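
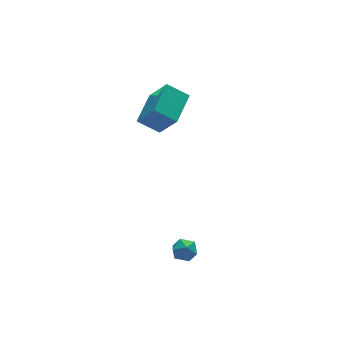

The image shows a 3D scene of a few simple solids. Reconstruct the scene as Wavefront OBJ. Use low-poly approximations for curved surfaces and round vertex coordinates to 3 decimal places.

v -0.993 -1.366 -3.462
v -0.422 -1.754 -3.152
v -1.718 -1.686 -2.528
v -1.147 -2.074 -2.218
v -1.121 -1.318 -2.245
v -0.673 -1.12 -2.822
v -1.467 -2.32 -2.858
v -1.019 -2.122 -3.435
v -0.715 -2.343 -2.778
v -0.501 -1.724 -2.399
v -1.639 -1.716 -3.281
v -1.425 -1.097 -2.902
v -0.02 3.134 2.19
v 0.43 2.052 3.859
v -0.954 3.865 2.916
v -0.504 2.782 4.585
v 1.344 4.418 2.655
v 1.794 3.335 4.324
v 0.41 5.148 3.381
v 0.86 4.066 5.05
f 1 12 6
f 1 6 2
f 1 2 8
f 1 8 11
f 1 11 12
f 2 6 10
f 6 12 5
f 12 11 3
f 11 8 7
f 8 2 9
f 4 10 5
f 4 5 3
f 4 3 7
f 4 7 9
f 4 9 10
f 5 10 6
f 3 5 12
f 7 3 11
f 9 7 8
f 10 9 2
f 14 16 13
f 17 14 13
f 13 16 15
f 15 17 13
f 14 20 16
f 18 14 17
f 18 20 14
f 16 20 15
f 19 17 15
f 15 20 19
f 19 18 17
f 20 18 19



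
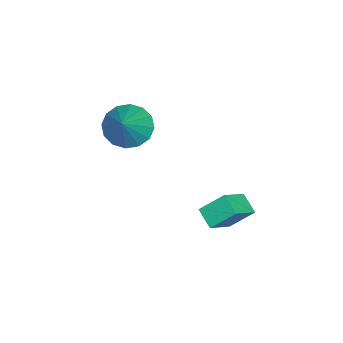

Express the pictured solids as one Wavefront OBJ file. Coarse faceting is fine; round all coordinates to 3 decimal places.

v -0.704 -3.943 2.34
v -0.053 -4.393 1.697
v 0.784 -3.817 3.76
v -0.004 -3.876 1.601
v -0.143 -3.377 1.703
v -0.433 -3.03 1.975
v -0.795 -2.927 2.346
v -1.132 -3.096 2.715
v -1.355 -3.492 2.983
v -1.404 -4.009 3.08
v -1.264 -4.508 2.978
v -0.975 -4.856 2.705
v -0.613 -4.959 2.335
v -0.275 -4.789 1.966
v 1.387 0.447 -1.109
v 0.773 -0.104 -0.658
v 1.195 1.369 -0.242
v 0.582 0.818 0.209
v 2.478 -0.098 -0.289
v 1.865 -0.649 0.162
v 2.287 0.824 0.578
v 1.673 0.273 1.029
f 2 1 4
f 2 4 3
f 4 1 5
f 4 5 3
f 5 1 6
f 5 6 3
f 6 1 7
f 6 7 3
f 7 1 8
f 7 8 3
f 8 1 9
f 8 9 3
f 9 1 10
f 9 10 3
f 10 1 11
f 10 11 3
f 11 1 12
f 11 12 3
f 12 1 13
f 12 13 3
f 13 1 14
f 13 14 3
f 14 1 2
f 14 2 3
f 16 18 15
f 19 16 15
f 15 18 17
f 17 19 15
f 16 22 18
f 20 16 19
f 20 22 16
f 18 22 17
f 21 19 17
f 17 22 21
f 21 20 19
f 22 20 21



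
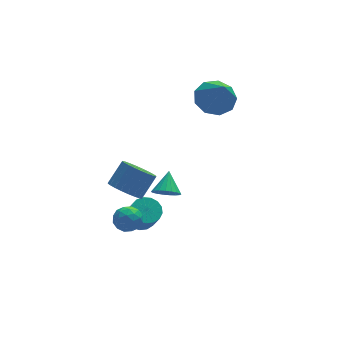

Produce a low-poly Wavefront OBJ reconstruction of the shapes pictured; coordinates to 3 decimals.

v -1.138 -0.092 -4.173
v -0.464 -0.312 -4.385
v -0.349 -0.968 -3.339
v -1.022 -0.748 -3.127
v -0.402 -0.014 -4.205
v -0.287 -0.67 -3.159
v -0.509 0.267 -4.017
v -0.394 -0.389 -2.971
v -0.76 0.465 -3.865
v -0.645 -0.191 -2.819
v -1.098 0.536 -3.783
v -0.983 -0.12 -2.738
v -1.444 0.463 -3.791
v -1.329 -0.193 -2.745
v -1.72 0.263 -3.886
v -1.605 -0.393 -2.84
v -1.863 -0.019 -4.047
v -1.748 -0.675 -3.001
v -1.84 -0.317 -4.237
v -1.725 -0.973 -3.191
v -1.655 -0.564 -4.412
v -1.54 -1.22 -3.366
v -1.352 -0.702 -4.532
v -1.237 -1.358 -3.486
v -1 -0.701 -4.57
v -0.885 -1.357 -3.524
v -0.679 -0.56 -4.517
v -0.564 -1.216 -3.471
v -1.787 0.103 -2.232
v -1.171 -0.493 -2.471
v -0.337 -0.019 -1.507
v -0.953 0.577 -1.268
v -1.087 -0.225 -2.675
v -0.254 0.25 -1.71
v -1.111 0.094 -2.812
v -0.278 0.568 -1.847
v -1.237 0.414 -2.86
v -0.404 0.888 -1.895
v -1.447 0.686 -2.812
v -0.614 1.16 -1.848
v -1.709 0.87 -2.677
v -0.875 1.344 -1.712
v -1.982 0.937 -2.473
v -1.149 1.411 -1.509
v -2.226 0.877 -2.233
v -1.393 1.351 -1.269
v -2.403 0.699 -1.993
v -1.569 1.173 -1.029
v -2.486 0.43 -1.79
v -1.653 0.905 -0.825
v -2.462 0.112 -1.653
v -1.629 0.586 -0.688
v -2.336 -0.208 -1.605
v -1.503 0.266 -0.64
v -2.126 -0.48 -1.652
v -1.293 -0.006 -0.688
v -1.865 -0.664 -1.788
v -1.031 -0.19 -0.823
v -1.591 -0.731 -1.991
v -0.758 -0.257 -1.027
v -1.347 -0.671 -2.231
v -0.514 -0.197 -1.267
v 3.271 2.348 1.344
v 4.271 2.152 1.194
v 3.289 1.192 2.976
v 4.196 2.723 1.6
v 3.688 3.119 1.885
v 2.985 3.154 1.918
v 2.416 2.812 1.682
v 2.247 2.253 1.288
v 2.557 1.738 0.92
v 3.202 1.509 0.751
v 3.879 1.672 0.859
v -0.867 -3.155 0.124
v -0.252 -3.382 0.044
v -0.473 -2.345 0.856
v -0.27 -3.193 -0.154
v -0.391 -2.998 -0.305
v -0.594 -2.83 -0.382
v -0.844 -2.718 -0.371
v -1.098 -2.682 -0.274
v -1.313 -2.727 -0.109
v -1.45 -2.846 0.097
v -1.486 -3.019 0.307
v -1.416 -3.215 0.486
v -1.25 -3.4 0.602
v -1.018 -3.543 0.635
v -0.76 -3.619 0.58
v -0.521 -3.615 0.447
v -0.341 -3.531 0.257
v -2.515 -2.446 -1.276
v -2.045 -2.867 -0.963
v -3.155 -3.353 -1.537
v -2.685 -3.774 -1.224
v -3.077 -3.336 -0.837
v -2.682 -2.775 -0.676
v -2.518 -3.445 -1.824
v -2.123 -2.884 -1.663
v -2.047 -3.485 -1.302
v -2.393 -3.417 -0.692
v -2.807 -2.803 -1.808
v -3.153 -2.735 -1.198
v -2.224 -2.577 -1.096
v -2.976 -3.643 -1.404
v -3.206 -3.385 -1.176
v -2.93 -3.633 -0.992
v -2.599 -2.523 -0.927
v -2.322 -2.771 -0.744
v -2.929 -3.046 -0.67
v -2.878 -3.449 -1.756
v -2.601 -3.697 -1.573
v -2.27 -2.587 -1.508
v -1.994 -2.835 -1.324
v -2.271 -3.174 -1.83
v -1.949 -3.188 -1.112
v -2.325 -3.721 -1.266
v -2.227 -3.527 -1.618
v -1.995 -3.198 -1.523
v -2.152 -3.148 -0.753
v -2.528 -3.681 -0.907
v -2.758 -3.423 -0.679
v -2.526 -3.094 -0.584
v -2.153 -3.511 -0.953
v -2.672 -2.539 -1.593
v -3.048 -3.072 -1.747
v -2.674 -3.126 -1.916
v -2.442 -2.797 -1.821
v -2.875 -2.499 -1.234
v -3.251 -3.032 -1.388
v -3.205 -3.022 -0.977
v -2.973 -2.693 -0.882
v -3.047 -2.709 -1.547
f 2 1 5
f 2 5 3
f 3 5 6
f 3 6 4
f 5 1 7
f 5 7 6
f 6 7 8
f 6 8 4
f 7 1 9
f 7 9 8
f 8 9 10
f 8 10 4
f 9 1 11
f 9 11 10
f 10 11 12
f 10 12 4
f 11 1 13
f 11 13 12
f 12 13 14
f 12 14 4
f 13 1 15
f 13 15 14
f 14 15 16
f 14 16 4
f 15 1 17
f 15 17 16
f 16 17 18
f 16 18 4
f 17 1 19
f 17 19 18
f 18 19 20
f 18 20 4
f 19 1 21
f 19 21 20
f 20 21 22
f 20 22 4
f 21 1 23
f 21 23 22
f 22 23 24
f 22 24 4
f 23 1 25
f 23 25 24
f 24 25 26
f 24 26 4
f 25 1 27
f 25 27 26
f 26 27 28
f 26 28 4
f 27 1 2
f 27 2 28
f 28 2 3
f 28 3 4
f 30 29 33
f 30 33 31
f 31 33 34
f 31 34 32
f 33 29 35
f 33 35 34
f 34 35 36
f 34 36 32
f 35 29 37
f 35 37 36
f 36 37 38
f 36 38 32
f 37 29 39
f 37 39 38
f 38 39 40
f 38 40 32
f 39 29 41
f 39 41 40
f 40 41 42
f 40 42 32
f 41 29 43
f 41 43 42
f 42 43 44
f 42 44 32
f 43 29 45
f 43 45 44
f 44 45 46
f 44 46 32
f 45 29 47
f 45 47 46
f 46 47 48
f 46 48 32
f 47 29 49
f 47 49 48
f 48 49 50
f 48 50 32
f 49 29 51
f 49 51 50
f 50 51 52
f 50 52 32
f 51 29 53
f 51 53 52
f 52 53 54
f 52 54 32
f 53 29 55
f 53 55 54
f 54 55 56
f 54 56 32
f 55 29 57
f 55 57 56
f 56 57 58
f 56 58 32
f 57 29 59
f 57 59 58
f 58 59 60
f 58 60 32
f 59 29 61
f 59 61 60
f 60 61 62
f 60 62 32
f 61 29 30
f 61 30 62
f 62 30 31
f 62 31 32
f 64 63 66
f 64 66 65
f 66 63 67
f 66 67 65
f 67 63 68
f 67 68 65
f 68 63 69
f 68 69 65
f 69 63 70
f 69 70 65
f 70 63 71
f 70 71 65
f 71 63 72
f 71 72 65
f 72 63 73
f 72 73 65
f 73 63 64
f 73 64 65
f 75 74 77
f 75 77 76
f 77 74 78
f 77 78 76
f 78 74 79
f 78 79 76
f 79 74 80
f 79 80 76
f 80 74 81
f 80 81 76
f 81 74 82
f 81 82 76
f 82 74 83
f 82 83 76
f 83 74 84
f 83 84 76
f 84 74 85
f 84 85 76
f 85 74 86
f 85 86 76
f 86 74 87
f 86 87 76
f 87 74 88
f 87 88 76
f 88 74 89
f 88 89 76
f 89 74 90
f 89 90 76
f 90 74 75
f 90 75 76
f 91 128 107
f 128 102 131
f 107 131 96
f 128 131 107
f 91 107 103
f 107 96 108
f 103 108 92
f 107 108 103
f 91 103 112
f 103 92 113
f 112 113 98
f 103 113 112
f 91 112 124
f 112 98 127
f 124 127 101
f 112 127 124
f 91 124 128
f 124 101 132
f 128 132 102
f 124 132 128
f 92 108 119
f 108 96 122
f 119 122 100
f 108 122 119
f 96 131 109
f 131 102 130
f 109 130 95
f 131 130 109
f 102 132 129
f 132 101 125
f 129 125 93
f 132 125 129
f 101 127 126
f 127 98 114
f 126 114 97
f 127 114 126
f 98 113 118
f 113 92 115
f 118 115 99
f 113 115 118
f 94 120 106
f 120 100 121
f 106 121 95
f 120 121 106
f 94 106 104
f 106 95 105
f 104 105 93
f 106 105 104
f 94 104 111
f 104 93 110
f 111 110 97
f 104 110 111
f 94 111 116
f 111 97 117
f 116 117 99
f 111 117 116
f 94 116 120
f 116 99 123
f 120 123 100
f 116 123 120
f 95 121 109
f 121 100 122
f 109 122 96
f 121 122 109
f 93 105 129
f 105 95 130
f 129 130 102
f 105 130 129
f 97 110 126
f 110 93 125
f 126 125 101
f 110 125 126
f 99 117 118
f 117 97 114
f 118 114 98
f 117 114 118
f 100 123 119
f 123 99 115
f 119 115 92
f 123 115 119



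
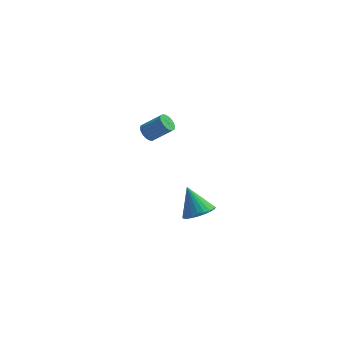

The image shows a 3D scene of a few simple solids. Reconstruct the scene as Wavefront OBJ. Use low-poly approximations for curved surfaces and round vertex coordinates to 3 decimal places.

v -0.385 3.898 -0.766
v -0.05 3.506 -1.129
v 1.1 3.571 -0.136
v 0.765 3.962 0.226
v 0.022 3.759 -1.228
v 1.171 3.823 -0.235
v 0.012 4.039 -1.235
v 1.161 4.103 -0.242
v -0.076 4.291 -1.149
v 1.073 4.356 -0.157
v -0.225 4.465 -0.988
v 0.924 4.53 0.005
v -0.406 4.527 -0.783
v 0.744 4.592 0.21
v -0.582 4.464 -0.574
v 0.567 4.529 0.418
v -0.72 4.289 -0.404
v 0.43 4.354 0.589
v -0.791 4.037 -0.305
v 0.358 4.101 0.688
v -0.781 3.757 -0.298
v 0.368 3.821 0.695
v -0.693 3.504 -0.383
v 0.456 3.569 0.609
v -0.544 3.33 -0.545
v 0.605 3.395 0.448
v -0.364 3.268 -0.75
v 0.786 3.333 0.243
v -0.187 3.331 -0.958
v 0.962 3.396 0.034
v 3.688 -3.687 -0.822
v 4.109 -4.347 -0.3
v 2.932 -3.013 0.642
v 4.36 -4.079 -0.294
v 4.509 -3.752 -0.368
v 4.533 -3.416 -0.511
v 4.428 -3.12 -0.701
v 4.211 -2.911 -0.91
v 3.914 -2.82 -1.105
v 3.583 -2.861 -1.257
v 3.268 -3.028 -1.343
v 3.016 -3.295 -1.35
v 2.868 -3.622 -1.276
v 2.844 -3.959 -1.133
v 2.948 -4.255 -0.942
v 3.166 -4.464 -0.734
v 3.463 -4.555 -0.538
v 3.794 -4.514 -0.386
f 2 1 5
f 2 5 3
f 3 5 6
f 3 6 4
f 5 1 7
f 5 7 6
f 6 7 8
f 6 8 4
f 7 1 9
f 7 9 8
f 8 9 10
f 8 10 4
f 9 1 11
f 9 11 10
f 10 11 12
f 10 12 4
f 11 1 13
f 11 13 12
f 12 13 14
f 12 14 4
f 13 1 15
f 13 15 14
f 14 15 16
f 14 16 4
f 15 1 17
f 15 17 16
f 16 17 18
f 16 18 4
f 17 1 19
f 17 19 18
f 18 19 20
f 18 20 4
f 19 1 21
f 19 21 20
f 20 21 22
f 20 22 4
f 21 1 23
f 21 23 22
f 22 23 24
f 22 24 4
f 23 1 25
f 23 25 24
f 24 25 26
f 24 26 4
f 25 1 27
f 25 27 26
f 26 27 28
f 26 28 4
f 27 1 29
f 27 29 28
f 28 29 30
f 28 30 4
f 29 1 2
f 29 2 30
f 30 2 3
f 30 3 4
f 32 31 34
f 32 34 33
f 34 31 35
f 34 35 33
f 35 31 36
f 35 36 33
f 36 31 37
f 36 37 33
f 37 31 38
f 37 38 33
f 38 31 39
f 38 39 33
f 39 31 40
f 39 40 33
f 40 31 41
f 40 41 33
f 41 31 42
f 41 42 33
f 42 31 43
f 42 43 33
f 43 31 44
f 43 44 33
f 44 31 45
f 44 45 33
f 45 31 46
f 45 46 33
f 46 31 47
f 46 47 33
f 47 31 48
f 47 48 33
f 48 31 32
f 48 32 33



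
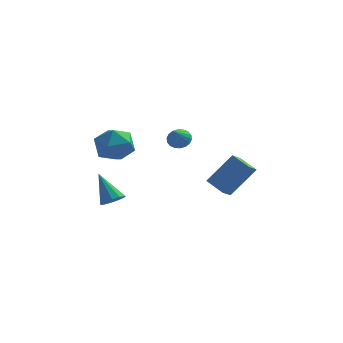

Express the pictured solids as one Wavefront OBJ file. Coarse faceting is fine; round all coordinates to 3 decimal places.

v 0.611 1.165 2.66
v 1.022 0.77 2.271
v 0.469 -0.025 3.72
v 1.22 0.912 2.458
v 1.298 1.105 2.684
v 1.24 1.309 2.906
v 1.057 1.485 3.079
v 0.786 1.597 3.169
v 0.48 1.624 3.159
v 0.2 1.56 3.049
v 0.002 1.418 2.863
v -0.076 1.226 2.637
v -0.018 1.022 2.415
v 0.165 0.846 2.242
v 0.436 0.734 2.151
v 0.742 0.707 2.162
v -2.59 -1.046 -1.197
v -1.985 -0.626 -1.06
v -3.53 -0.194 0.337
v -2.256 -0.393 -1.355
v -2.656 -0.411 -1.59
v -3.03 -0.671 -1.675
v -3.236 -1.074 -1.577
v -3.196 -1.467 -1.334
v -2.924 -1.699 -1.039
v -2.525 -1.682 -0.804
v -2.151 -1.422 -0.719
v -1.944 -1.018 -0.817
v 3.046 -2.757 1.308
v 2.741 -3.482 1.805
v 4.287 -2.157 2.945
v 3.982 -2.882 3.442
v 3.978 -3.458 0.858
v 3.673 -4.183 1.355
v 5.219 -2.858 2.495
v 4.914 -3.583 2.992
v -1.886 -2.238 3.65
v -1.019 -3.057 3.523
v -3.041 -3.583 4.437
v -2.174 -4.402 4.31
v -2.047 -3.512 5.104
v -1.333 -2.681 4.617
v -2.727 -3.959 3.343
v -2.013 -3.128 2.856
v -1.539 -4.12 3.333
v -1.119 -3.844 4.422
v -2.941 -2.796 3.538
v -2.521 -2.52 4.627
f 2 1 4
f 2 4 3
f 4 1 5
f 4 5 3
f 5 1 6
f 5 6 3
f 6 1 7
f 6 7 3
f 7 1 8
f 7 8 3
f 8 1 9
f 8 9 3
f 9 1 10
f 9 10 3
f 10 1 11
f 10 11 3
f 11 1 12
f 11 12 3
f 12 1 13
f 12 13 3
f 13 1 14
f 13 14 3
f 14 1 15
f 14 15 3
f 15 1 16
f 15 16 3
f 16 1 2
f 16 2 3
f 18 17 20
f 18 20 19
f 20 17 21
f 20 21 19
f 21 17 22
f 21 22 19
f 22 17 23
f 22 23 19
f 23 17 24
f 23 24 19
f 24 17 25
f 24 25 19
f 25 17 26
f 25 26 19
f 26 17 27
f 26 27 19
f 27 17 28
f 27 28 19
f 28 17 18
f 28 18 19
f 30 32 29
f 33 30 29
f 29 32 31
f 31 33 29
f 30 36 32
f 34 30 33
f 34 36 30
f 32 36 31
f 35 33 31
f 31 36 35
f 35 34 33
f 36 34 35
f 37 48 42
f 37 42 38
f 37 38 44
f 37 44 47
f 37 47 48
f 38 42 46
f 42 48 41
f 48 47 39
f 47 44 43
f 44 38 45
f 40 46 41
f 40 41 39
f 40 39 43
f 40 43 45
f 40 45 46
f 41 46 42
f 39 41 48
f 43 39 47
f 45 43 44
f 46 45 38



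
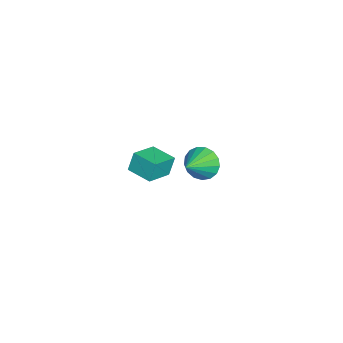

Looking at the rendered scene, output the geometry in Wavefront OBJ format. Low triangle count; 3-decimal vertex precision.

v 0.936 2.598 1.006
v 0.714 2.818 1.967
v 1.562 3.652 0.909
v 1.34 3.872 1.869
v 2.06 1.968 1.411
v 1.838 2.188 2.371
v 2.686 3.022 1.313
v 2.464 3.242 2.274
v -4.243 4.151 -3.188
v -3.758 4.252 -3.987
v -2.917 3.609 -2.452
v -3.71 4.649 -3.781
v -3.784 4.932 -3.439
v -3.964 5.036 -3.039
v -4.207 4.937 -2.674
v -4.458 4.658 -2.426
v -4.66 4.263 -2.353
v -4.767 3.842 -2.471
v -4.753 3.492 -2.753
v -4.623 3.293 -3.135
v -4.405 3.29 -3.529
v -4.151 3.485 -3.845
v -3.917 3.832 -4.01
f 2 4 1
f 5 2 1
f 1 4 3
f 3 5 1
f 2 8 4
f 6 2 5
f 6 8 2
f 4 8 3
f 7 5 3
f 3 8 7
f 7 6 5
f 8 6 7
f 10 9 12
f 10 12 11
f 12 9 13
f 12 13 11
f 13 9 14
f 13 14 11
f 14 9 15
f 14 15 11
f 15 9 16
f 15 16 11
f 16 9 17
f 16 17 11
f 17 9 18
f 17 18 11
f 18 9 19
f 18 19 11
f 19 9 20
f 19 20 11
f 20 9 21
f 20 21 11
f 21 9 22
f 21 22 11
f 22 9 23
f 22 23 11
f 23 9 10
f 23 10 11



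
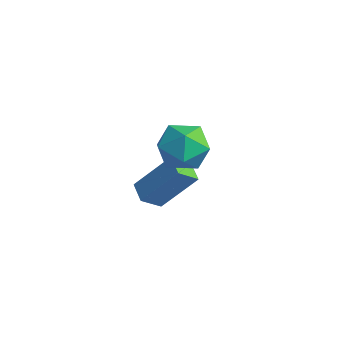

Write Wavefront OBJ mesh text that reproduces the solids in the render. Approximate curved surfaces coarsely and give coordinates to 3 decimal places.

v -3.217 0.305 -3.661
v -3.352 -0.479 -3.04
v -2.421 1.311 -2.219
v -2.555 0.526 -1.598
v -2.425 -0.006 -3.882
v -2.559 -0.791 -3.261
v -1.628 0.999 -2.44
v -1.763 0.215 -1.819
v -1.073 -0.141 0.879
v -0.133 0.162 0.551
v -0.467 -1.682 1.189
v 0.473 -1.379 0.861
v 0.085 -1.001 1.75
v -0.289 -0.048 1.558
v -0.311 -1.472 0.182
v -0.685 -0.519 -0.01
v 0.338 -0.66 0.12
v 0.583 -0.369 1.089
v -1.183 -1.151 0.651
v -0.938 -0.86 1.62
f 2 4 1
f 5 2 1
f 1 4 3
f 3 5 1
f 2 8 4
f 6 2 5
f 6 8 2
f 4 8 3
f 7 5 3
f 3 8 7
f 7 6 5
f 8 6 7
f 9 20 14
f 9 14 10
f 9 10 16
f 9 16 19
f 9 19 20
f 10 14 18
f 14 20 13
f 20 19 11
f 19 16 15
f 16 10 17
f 12 18 13
f 12 13 11
f 12 11 15
f 12 15 17
f 12 17 18
f 13 18 14
f 11 13 20
f 15 11 19
f 17 15 16
f 18 17 10



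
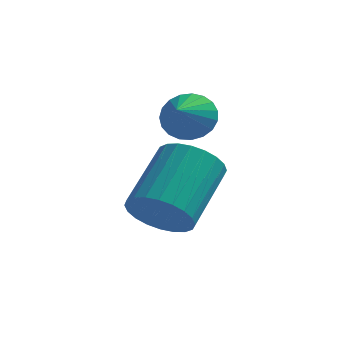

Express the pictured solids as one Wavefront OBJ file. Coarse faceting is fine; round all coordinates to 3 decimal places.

v -2.054 3.751 -0.197
v -1.593 3.386 -0.709
v -2.146 2.749 0.437
v -1.378 3.501 -0.495
v -1.28 3.66 -0.23
v -1.316 3.834 0.041
v -1.479 3.994 0.271
v -1.742 4.113 0.42
v -2.059 4.168 0.462
v -2.375 4.152 0.391
v -2.635 4.067 0.217
v -2.795 3.926 -0.028
v -2.827 3.756 -0.302
v -2.725 3.585 -0.558
v -2.507 3.443 -0.751
v -2.211 3.354 -0.849
v -1.888 3.334 -0.834
v -2.415 2.054 -2.973
v -1.481 1.954 -3.168
v -1.05 3.745 -2.021
v -1.985 3.846 -1.827
v -1.593 2.165 -3.456
v -1.162 3.957 -2.309
v -1.831 2.36 -3.67
v -1.4 4.151 -2.524
v -2.157 2.508 -3.779
v -1.726 4.299 -2.633
v -2.523 2.587 -3.765
v -2.092 4.378 -2.618
v -2.872 2.585 -3.63
v -2.442 4.376 -2.484
v -3.152 2.502 -3.395
v -2.722 4.293 -2.249
v -3.32 2.351 -3.096
v -2.889 4.142 -1.95
v -3.35 2.155 -2.779
v -2.919 3.946 -1.632
v -3.238 1.943 -2.491
v -2.807 3.735 -1.344
v -3 1.749 -2.276
v -2.569 3.54 -1.13
v -2.674 1.601 -2.167
v -2.243 3.392 -1.021
v -2.308 1.522 -2.182
v -1.877 3.313 -1.035
v -1.958 1.524 -2.316
v -1.528 3.315 -1.17
v -1.678 1.607 -2.551
v -1.248 3.398 -1.405
v -1.511 1.758 -2.85
v -1.08 3.549 -1.704
f 2 1 4
f 2 4 3
f 4 1 5
f 4 5 3
f 5 1 6
f 5 6 3
f 6 1 7
f 6 7 3
f 7 1 8
f 7 8 3
f 8 1 9
f 8 9 3
f 9 1 10
f 9 10 3
f 10 1 11
f 10 11 3
f 11 1 12
f 11 12 3
f 12 1 13
f 12 13 3
f 13 1 14
f 13 14 3
f 14 1 15
f 14 15 3
f 15 1 16
f 15 16 3
f 16 1 17
f 16 17 3
f 17 1 2
f 17 2 3
f 19 18 22
f 19 22 20
f 20 22 23
f 20 23 21
f 22 18 24
f 22 24 23
f 23 24 25
f 23 25 21
f 24 18 26
f 24 26 25
f 25 26 27
f 25 27 21
f 26 18 28
f 26 28 27
f 27 28 29
f 27 29 21
f 28 18 30
f 28 30 29
f 29 30 31
f 29 31 21
f 30 18 32
f 30 32 31
f 31 32 33
f 31 33 21
f 32 18 34
f 32 34 33
f 33 34 35
f 33 35 21
f 34 18 36
f 34 36 35
f 35 36 37
f 35 37 21
f 36 18 38
f 36 38 37
f 37 38 39
f 37 39 21
f 38 18 40
f 38 40 39
f 39 40 41
f 39 41 21
f 40 18 42
f 40 42 41
f 41 42 43
f 41 43 21
f 42 18 44
f 42 44 43
f 43 44 45
f 43 45 21
f 44 18 46
f 44 46 45
f 45 46 47
f 45 47 21
f 46 18 48
f 46 48 47
f 47 48 49
f 47 49 21
f 48 18 50
f 48 50 49
f 49 50 51
f 49 51 21
f 50 18 19
f 50 19 51
f 51 19 20
f 51 20 21



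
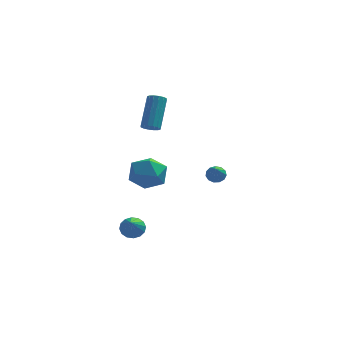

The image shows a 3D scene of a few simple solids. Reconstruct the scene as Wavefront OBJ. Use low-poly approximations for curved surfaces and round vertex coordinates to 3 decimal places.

v -1.835 -2.311 -2.505
v -1.582 -1.922 -2.035
v -1.805 -3.789 -1.295
v -1.92 -1.898 -1.997
v -2.236 -1.984 -2.095
v -2.444 -2.158 -2.303
v -2.489 -2.373 -2.564
v -2.359 -2.571 -2.81
v -2.088 -2.7 -2.974
v -1.749 -2.724 -3.012
v -1.433 -2.638 -2.914
v -1.225 -2.464 -2.706
v -1.18 -2.249 -2.445
v -1.311 -2.051 -2.199
v 2.219 -1.3 0.89
v 2.463 -1.012 1.247
v 2.261 -2.7 1.99
v 2.176 -0.981 1.298
v 1.903 -1.051 1.22
v 1.73 -1.2 1.036
v 1.712 -1.381 0.807
v 1.855 -1.537 0.604
v 2.113 -1.617 0.491
v 2.405 -1.597 0.506
v 2.638 -1.483 0.642
v 2.737 -1.31 0.857
v 2.672 -1.135 1.083
v -2.064 3.466 -1.398
v -1.396 3.407 -0.468
v -1.584 1.733 -1.852
v -0.916 1.674 -0.922
v -2.056 1.708 -0.808
v -2.353 2.779 -0.527
v -0.627 2.361 -1.793
v -0.924 3.432 -1.512
v -0.508 2.724 -0.712
v -1.391 2.32 -0.104
v -1.589 2.82 -2.216
v -2.472 2.416 -1.608
v -1.367 2.924 2
v -0.987 2.616 2.204
v -0.753 3.948 3.783
v -1.133 4.256 3.58
v -0.856 2.79 2.037
v -0.621 4.122 3.617
v -0.862 3 1.861
v -0.627 4.332 3.441
v -1.003 3.19 1.722
v -0.768 4.522 3.302
v -1.242 3.308 1.657
v -1.007 4.641 3.237
v -1.514 3.323 1.685
v -1.28 4.656 3.264
v -1.747 3.232 1.797
v -1.513 4.564 3.376
v -1.879 3.058 1.963
v -1.644 4.39 3.543
v -1.873 2.848 2.139
v -1.638 4.18 3.719
v -1.732 2.658 2.278
v -1.497 3.99 3.858
v -1.493 2.539 2.343
v -1.258 3.872 3.923
v -1.22 2.524 2.316
v -0.986 3.857 3.895
f 2 1 4
f 2 4 3
f 4 1 5
f 4 5 3
f 5 1 6
f 5 6 3
f 6 1 7
f 6 7 3
f 7 1 8
f 7 8 3
f 8 1 9
f 8 9 3
f 9 1 10
f 9 10 3
f 10 1 11
f 10 11 3
f 11 1 12
f 11 12 3
f 12 1 13
f 12 13 3
f 13 1 14
f 13 14 3
f 14 1 2
f 14 2 3
f 16 15 18
f 16 18 17
f 18 15 19
f 18 19 17
f 19 15 20
f 19 20 17
f 20 15 21
f 20 21 17
f 21 15 22
f 21 22 17
f 22 15 23
f 22 23 17
f 23 15 24
f 23 24 17
f 24 15 25
f 24 25 17
f 25 15 26
f 25 26 17
f 26 15 27
f 26 27 17
f 27 15 16
f 27 16 17
f 28 39 33
f 28 33 29
f 28 29 35
f 28 35 38
f 28 38 39
f 29 33 37
f 33 39 32
f 39 38 30
f 38 35 34
f 35 29 36
f 31 37 32
f 31 32 30
f 31 30 34
f 31 34 36
f 31 36 37
f 32 37 33
f 30 32 39
f 34 30 38
f 36 34 35
f 37 36 29
f 41 40 44
f 41 44 42
f 42 44 45
f 42 45 43
f 44 40 46
f 44 46 45
f 45 46 47
f 45 47 43
f 46 40 48
f 46 48 47
f 47 48 49
f 47 49 43
f 48 40 50
f 48 50 49
f 49 50 51
f 49 51 43
f 50 40 52
f 50 52 51
f 51 52 53
f 51 53 43
f 52 40 54
f 52 54 53
f 53 54 55
f 53 55 43
f 54 40 56
f 54 56 55
f 55 56 57
f 55 57 43
f 56 40 58
f 56 58 57
f 57 58 59
f 57 59 43
f 58 40 60
f 58 60 59
f 59 60 61
f 59 61 43
f 60 40 62
f 60 62 61
f 61 62 63
f 61 63 43
f 62 40 64
f 62 64 63
f 63 64 65
f 63 65 43
f 64 40 41
f 64 41 65
f 65 41 42
f 65 42 43



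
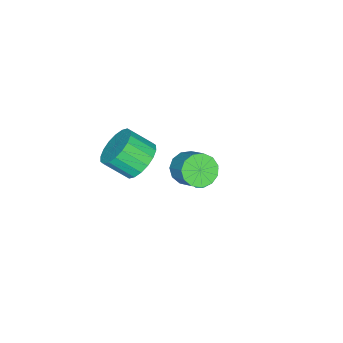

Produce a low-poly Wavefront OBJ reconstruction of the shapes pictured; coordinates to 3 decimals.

v -3.549 0.551 -3.433
v -2.837 0.555 -3.878
v -2.931 0.069 -2.447
v -2.86 0.974 -3.659
v -3.101 1.259 -3.368
v -3.485 1.319 -3.098
v -3.89 1.135 -2.934
v -4.186 0.766 -2.929
v -4.28 0.328 -3.084
v -4.142 -0.038 -3.35
v -3.816 -0.218 -3.642
v -3.405 -0.153 -3.868
v -3.04 0.135 -3.956
v 1.318 0.322 1.883
v 2.029 0.003 1.164
v 2.492 -1.022 2.079
v 1.782 -0.702 2.797
v 2.266 0.329 1.409
v 2.73 -0.696 2.323
v 2.316 0.653 1.747
v 2.78 -0.372 2.662
v 2.168 0.912 2.113
v 2.632 -0.113 3.027
v 1.852 1.055 2.432
v 2.316 0.03 3.347
v 1.43 1.052 2.643
v 1.894 0.027 3.558
v 0.986 0.905 2.704
v 1.45 -0.12 3.618
v 0.608 0.642 2.601
v 1.071 -0.383 3.516
v 0.37 0.316 2.357
v 0.834 -0.709 3.271
v 0.32 -0.008 2.018
v 0.784 -1.033 2.933
v 0.468 -0.267 1.653
v 0.932 -1.292 2.567
v 0.784 -0.41 1.333
v 1.248 -1.435 2.248
v 1.206 -0.407 1.122
v 1.67 -1.432 2.037
v 1.65 -0.26 1.062
v 2.114 -1.285 1.976
v -0.856 1.388 -0.007
v -0.426 1.774 -0.684
v 0.185 2.799 0.29
v -0.244 2.412 0.967
v -0.87 2.005 -0.648
v -0.259 3.03 0.326
v -1.309 2.04 -0.408
v -0.698 3.064 0.565
v -1.605 1.867 -0.041
v -0.993 2.892 0.932
v -1.662 1.543 0.336
v -1.051 2.567 1.31
v -1.464 1.169 0.605
v -0.852 2.194 1.579
v -1.072 0.864 0.68
v -0.461 1.889 1.653
v -0.612 0.726 0.536
v -0.001 1.751 1.51
v -0.229 0.798 0.221
v 0.382 1.823 1.194
v -0.045 1.057 -0.168
v 0.566 2.082 0.806
v -0.119 1.421 -0.505
v 0.493 2.446 0.469
f 2 1 4
f 2 4 3
f 4 1 5
f 4 5 3
f 5 1 6
f 5 6 3
f 6 1 7
f 6 7 3
f 7 1 8
f 7 8 3
f 8 1 9
f 8 9 3
f 9 1 10
f 9 10 3
f 10 1 11
f 10 11 3
f 11 1 12
f 11 12 3
f 12 1 13
f 12 13 3
f 13 1 2
f 13 2 3
f 15 14 18
f 15 18 16
f 16 18 19
f 16 19 17
f 18 14 20
f 18 20 19
f 19 20 21
f 19 21 17
f 20 14 22
f 20 22 21
f 21 22 23
f 21 23 17
f 22 14 24
f 22 24 23
f 23 24 25
f 23 25 17
f 24 14 26
f 24 26 25
f 25 26 27
f 25 27 17
f 26 14 28
f 26 28 27
f 27 28 29
f 27 29 17
f 28 14 30
f 28 30 29
f 29 30 31
f 29 31 17
f 30 14 32
f 30 32 31
f 31 32 33
f 31 33 17
f 32 14 34
f 32 34 33
f 33 34 35
f 33 35 17
f 34 14 36
f 34 36 35
f 35 36 37
f 35 37 17
f 36 14 38
f 36 38 37
f 37 38 39
f 37 39 17
f 38 14 40
f 38 40 39
f 39 40 41
f 39 41 17
f 40 14 42
f 40 42 41
f 41 42 43
f 41 43 17
f 42 14 15
f 42 15 43
f 43 15 16
f 43 16 17
f 45 44 48
f 45 48 46
f 46 48 49
f 46 49 47
f 48 44 50
f 48 50 49
f 49 50 51
f 49 51 47
f 50 44 52
f 50 52 51
f 51 52 53
f 51 53 47
f 52 44 54
f 52 54 53
f 53 54 55
f 53 55 47
f 54 44 56
f 54 56 55
f 55 56 57
f 55 57 47
f 56 44 58
f 56 58 57
f 57 58 59
f 57 59 47
f 58 44 60
f 58 60 59
f 59 60 61
f 59 61 47
f 60 44 62
f 60 62 61
f 61 62 63
f 61 63 47
f 62 44 64
f 62 64 63
f 63 64 65
f 63 65 47
f 64 44 66
f 64 66 65
f 65 66 67
f 65 67 47
f 66 44 45
f 66 45 67
f 67 45 46
f 67 46 47



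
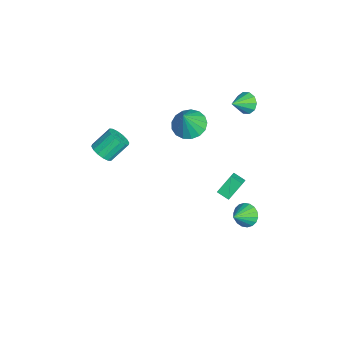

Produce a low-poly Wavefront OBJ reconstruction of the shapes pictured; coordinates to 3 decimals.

v -2.312 -4.316 0.629
v -1.753 -4.535 1.078
v -2.168 -3.542 2.08
v -2.728 -3.324 1.631
v -1.602 -4.252 0.86
v -2.017 -3.259 1.862
v -1.641 -3.986 0.58
v -2.056 -2.993 1.581
v -1.86 -3.809 0.313
v -2.275 -2.816 1.315
v -2.2 -3.767 0.131
v -2.615 -2.774 1.132
v -2.571 -3.873 0.082
v -2.986 -2.88 1.084
v -2.872 -4.098 0.18
v -3.287 -3.105 1.182
v -3.023 -4.381 0.398
v -3.438 -3.388 1.4
v -2.984 -4.647 0.679
v -3.399 -3.654 1.68
v -2.765 -4.824 0.945
v -3.18 -3.831 1.947
v -2.425 -4.866 1.128
v -2.84 -3.873 2.129
v -2.054 -4.76 1.176
v -2.469 -3.767 2.178
v 1.379 3.402 -1.68
v 1.93 3.449 -2.216
v 2.221 2.638 -0.88
v 1.992 3.722 -2.019
v 1.932 3.933 -1.755
v 1.763 4.038 -1.476
v 1.518 4.017 -1.238
v 1.245 3.875 -1.087
v 0.999 3.639 -1.053
v 0.828 3.356 -1.144
v 0.766 3.082 -1.34
v 0.826 2.872 -1.604
v 0.995 2.767 -1.883
v 1.24 2.787 -2.122
v 1.513 2.93 -2.273
v 1.759 3.166 -2.306
v -4.284 3.82 2.799
v -3.902 4.368 3.117
v -3.576 2.94 3.461
v -4.263 4.276 3.382
v -4.633 4.01 3.423
v -4.869 3.671 3.226
v -4.882 3.39 2.866
v -4.667 3.273 2.48
v -4.305 3.365 2.216
v -3.935 3.631 2.174
v -3.699 3.969 2.371
v -3.686 4.251 2.731
v -3.87 0.617 1.401
v -2.926 0.703 1
v -3.19 0.223 2.919
v -3.026 1.158 1.163
v -3.321 1.488 1.38
v -3.741 1.619 1.603
v -4.19 1.52 1.779
v -4.567 1.215 1.868
v -4.784 0.772 1.851
v -4.791 0.294 1.73
v -4.588 -0.11 1.534
v -4.22 -0.347 1.307
v -3.772 -0.364 1.102
v -3.347 -0.156 0.965
v -3.041 0.229 0.928
v -1.292 2.032 -2.388
v -1.741 2.822 -1.402
v -2.088 2.273 -2.943
v -2.536 3.063 -1.958
v -0.884 2.657 -2.702
v -1.332 3.447 -1.717
v -1.679 2.898 -3.258
v -2.128 3.688 -2.272
f 2 1 5
f 2 5 3
f 3 5 6
f 3 6 4
f 5 1 7
f 5 7 6
f 6 7 8
f 6 8 4
f 7 1 9
f 7 9 8
f 8 9 10
f 8 10 4
f 9 1 11
f 9 11 10
f 10 11 12
f 10 12 4
f 11 1 13
f 11 13 12
f 12 13 14
f 12 14 4
f 13 1 15
f 13 15 14
f 14 15 16
f 14 16 4
f 15 1 17
f 15 17 16
f 16 17 18
f 16 18 4
f 17 1 19
f 17 19 18
f 18 19 20
f 18 20 4
f 19 1 21
f 19 21 20
f 20 21 22
f 20 22 4
f 21 1 23
f 21 23 22
f 22 23 24
f 22 24 4
f 23 1 25
f 23 25 24
f 24 25 26
f 24 26 4
f 25 1 2
f 25 2 26
f 26 2 3
f 26 3 4
f 28 27 30
f 28 30 29
f 30 27 31
f 30 31 29
f 31 27 32
f 31 32 29
f 32 27 33
f 32 33 29
f 33 27 34
f 33 34 29
f 34 27 35
f 34 35 29
f 35 27 36
f 35 36 29
f 36 27 37
f 36 37 29
f 37 27 38
f 37 38 29
f 38 27 39
f 38 39 29
f 39 27 40
f 39 40 29
f 40 27 41
f 40 41 29
f 41 27 42
f 41 42 29
f 42 27 28
f 42 28 29
f 44 43 46
f 44 46 45
f 46 43 47
f 46 47 45
f 47 43 48
f 47 48 45
f 48 43 49
f 48 49 45
f 49 43 50
f 49 50 45
f 50 43 51
f 50 51 45
f 51 43 52
f 51 52 45
f 52 43 53
f 52 53 45
f 53 43 54
f 53 54 45
f 54 43 44
f 54 44 45
f 56 55 58
f 56 58 57
f 58 55 59
f 58 59 57
f 59 55 60
f 59 60 57
f 60 55 61
f 60 61 57
f 61 55 62
f 61 62 57
f 62 55 63
f 62 63 57
f 63 55 64
f 63 64 57
f 64 55 65
f 64 65 57
f 65 55 66
f 65 66 57
f 66 55 67
f 66 67 57
f 67 55 68
f 67 68 57
f 68 55 69
f 68 69 57
f 69 55 56
f 69 56 57
f 71 73 70
f 74 71 70
f 70 73 72
f 72 74 70
f 71 77 73
f 75 71 74
f 75 77 71
f 73 77 72
f 76 74 72
f 72 77 76
f 76 75 74
f 77 75 76



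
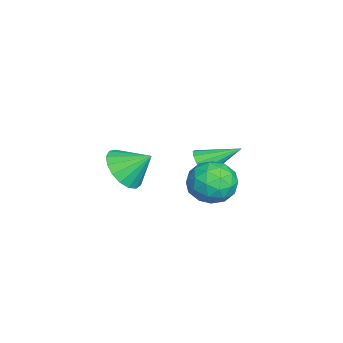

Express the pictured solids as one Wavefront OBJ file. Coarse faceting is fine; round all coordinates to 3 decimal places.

v 0.998 -4.381 -0.178
v 1.775 -4.413 -0.239
v 1.082 -3.579 0.478
v 1.673 -4.18 -0.512
v 1.417 -3.992 -0.708
v 1.065 -3.894 -0.783
v 0.697 -3.907 -0.72
v 0.399 -4.029 -0.532
v 0.237 -4.232 -0.263
v 0.25 -4.469 0.025
v 0.434 -4.686 0.267
v 0.747 -4.833 0.407
v 1.118 -4.876 0.413
v 1.461 -4.807 0.283
v 1.698 -4.64 0.048
v -1.46 -1.502 -2.387
v -0.926 -1.193 -1.816
v -1.094 -2.767 -2.044
v -0.56 -2.458 -1.473
v -1.39 -2.386 -1.355
v -1.616 -1.604 -1.567
v -0.404 -2.356 -2.293
v -0.63 -1.574 -2.505
v -0.273 -1.72 -1.757
v -0.883 -1.739 -1.178
v -1.137 -2.221 -2.682
v -1.747 -2.24 -2.103
v -1.225 -1.236 -2.132
v -0.795 -2.724 -1.728
v -1.283 -2.682 -1.659
v -0.969 -2.5 -1.323
v -1.631 -1.478 -1.986
v -1.317 -1.296 -1.65
v -1.59 -1.998 -1.379
v -0.703 -2.664 -2.21
v -0.389 -2.482 -1.874
v -1.051 -1.46 -2.537
v -0.737 -1.278 -2.201
v -0.43 -1.962 -2.481
v -0.527 -1.365 -1.761
v -0.313 -2.108 -1.56
v -0.221 -2.048 -2.042
v -0.354 -1.589 -2.167
v -0.886 -1.376 -1.421
v -0.671 -2.119 -1.219
v -1.159 -2.077 -1.15
v -1.291 -1.617 -1.275
v -0.502 -1.686 -1.386
v -1.349 -1.841 -2.641
v -1.134 -2.584 -2.439
v -0.729 -2.343 -2.585
v -0.861 -1.883 -2.71
v -1.707 -1.852 -2.3
v -1.493 -2.595 -2.099
v -1.666 -2.371 -1.693
v -1.799 -1.912 -1.818
v -1.518 -2.274 -2.474
v -2.686 -2.443 -2.185
v -2.227 -2.276 -2.415
v -2.814 -1.197 -1.535
v -2.451 -2.199 -2.605
v -2.75 -2.2 -2.663
v -3.029 -2.278 -2.568
v -3.198 -2.408 -2.352
v -3.205 -2.549 -2.082
v -3.048 -2.657 -1.845
v -2.775 -2.696 -1.716
v -2.474 -2.655 -1.735
v -2.241 -2.546 -1.898
v -2.148 -2.405 -2.151
f 2 1 4
f 2 4 3
f 4 1 5
f 4 5 3
f 5 1 6
f 5 6 3
f 6 1 7
f 6 7 3
f 7 1 8
f 7 8 3
f 8 1 9
f 8 9 3
f 9 1 10
f 9 10 3
f 10 1 11
f 10 11 3
f 11 1 12
f 11 12 3
f 12 1 13
f 12 13 3
f 13 1 14
f 13 14 3
f 14 1 15
f 14 15 3
f 15 1 2
f 15 2 3
f 16 53 32
f 53 27 56
f 32 56 21
f 53 56 32
f 16 32 28
f 32 21 33
f 28 33 17
f 32 33 28
f 16 28 37
f 28 17 38
f 37 38 23
f 28 38 37
f 16 37 49
f 37 23 52
f 49 52 26
f 37 52 49
f 16 49 53
f 49 26 57
f 53 57 27
f 49 57 53
f 17 33 44
f 33 21 47
f 44 47 25
f 33 47 44
f 21 56 34
f 56 27 55
f 34 55 20
f 56 55 34
f 27 57 54
f 57 26 50
f 54 50 18
f 57 50 54
f 26 52 51
f 52 23 39
f 51 39 22
f 52 39 51
f 23 38 43
f 38 17 40
f 43 40 24
f 38 40 43
f 19 45 31
f 45 25 46
f 31 46 20
f 45 46 31
f 19 31 29
f 31 20 30
f 29 30 18
f 31 30 29
f 19 29 36
f 29 18 35
f 36 35 22
f 29 35 36
f 19 36 41
f 36 22 42
f 41 42 24
f 36 42 41
f 19 41 45
f 41 24 48
f 45 48 25
f 41 48 45
f 20 46 34
f 46 25 47
f 34 47 21
f 46 47 34
f 18 30 54
f 30 20 55
f 54 55 27
f 30 55 54
f 22 35 51
f 35 18 50
f 51 50 26
f 35 50 51
f 24 42 43
f 42 22 39
f 43 39 23
f 42 39 43
f 25 48 44
f 48 24 40
f 44 40 17
f 48 40 44
f 59 58 61
f 59 61 60
f 61 58 62
f 61 62 60
f 62 58 63
f 62 63 60
f 63 58 64
f 63 64 60
f 64 58 65
f 64 65 60
f 65 58 66
f 65 66 60
f 66 58 67
f 66 67 60
f 67 58 68
f 67 68 60
f 68 58 69
f 68 69 60
f 69 58 70
f 69 70 60
f 70 58 59
f 70 59 60



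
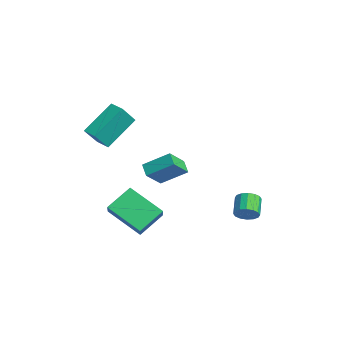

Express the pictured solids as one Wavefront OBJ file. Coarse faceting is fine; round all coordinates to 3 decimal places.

v -3.485 -0.036 -1.817
v -2.952 -0.96 -0.777
v -2.97 1.226 -0.961
v -2.437 0.302 0.08
v -2.783 -0.062 -2.2
v -2.25 -0.986 -1.159
v -2.268 1.2 -1.343
v -1.735 0.276 -0.303
v -0.328 -3.547 -2.061
v 0.552 -3.832 -1.191
v -0.756 -2.274 -1.211
v 0.124 -2.559 -0.341
v 1.076 -2.381 -3.099
v 1.956 -2.666 -2.229
v 0.648 -1.108 -2.249
v 1.528 -1.393 -1.379
v 0.813 3.131 -2.971
v 1.199 3.315 -2.482
v 0.314 3.733 -1.939
v -0.073 3.549 -2.429
v 1.195 3.577 -2.693
v 0.309 3.996 -2.15
v 1.087 3.72 -2.978
v 0.202 4.138 -2.435
v 0.907 3.705 -3.261
v 0.021 4.123 -2.719
v 0.701 3.536 -3.467
v -0.185 3.955 -2.924
v 0.525 3.259 -3.54
v -0.361 3.677 -2.997
v 0.426 2.947 -3.461
v -0.459 3.365 -2.918
v 0.431 2.684 -3.25
v -0.455 3.103 -2.707
v 0.538 2.542 -2.965
v -0.347 2.96 -2.422
v 0.719 2.557 -2.681
v -0.167 2.975 -2.139
v 0.925 2.725 -2.476
v 0.039 3.144 -1.933
v 1.101 3.003 -2.403
v 0.215 3.421 -1.86
v -2.7 -3.97 2.328
v -3.309 -2.391 3.62
v -3.064 -3.214 1.232
v -3.674 -1.635 2.525
v -1.926 -3.645 2.295
v -2.536 -2.066 3.588
v -2.291 -2.889 1.2
v -2.9 -1.31 2.492
f 2 4 1
f 5 2 1
f 1 4 3
f 3 5 1
f 2 8 4
f 6 2 5
f 6 8 2
f 4 8 3
f 7 5 3
f 3 8 7
f 7 6 5
f 8 6 7
f 10 12 9
f 13 10 9
f 9 12 11
f 11 13 9
f 10 16 12
f 14 10 13
f 14 16 10
f 12 16 11
f 15 13 11
f 11 16 15
f 15 14 13
f 16 14 15
f 18 17 21
f 18 21 19
f 19 21 22
f 19 22 20
f 21 17 23
f 21 23 22
f 22 23 24
f 22 24 20
f 23 17 25
f 23 25 24
f 24 25 26
f 24 26 20
f 25 17 27
f 25 27 26
f 26 27 28
f 26 28 20
f 27 17 29
f 27 29 28
f 28 29 30
f 28 30 20
f 29 17 31
f 29 31 30
f 30 31 32
f 30 32 20
f 31 17 33
f 31 33 32
f 32 33 34
f 32 34 20
f 33 17 35
f 33 35 34
f 34 35 36
f 34 36 20
f 35 17 37
f 35 37 36
f 36 37 38
f 36 38 20
f 37 17 39
f 37 39 38
f 38 39 40
f 38 40 20
f 39 17 41
f 39 41 40
f 40 41 42
f 40 42 20
f 41 17 18
f 41 18 42
f 42 18 19
f 42 19 20
f 44 46 43
f 47 44 43
f 43 46 45
f 45 47 43
f 44 50 46
f 48 44 47
f 48 50 44
f 46 50 45
f 49 47 45
f 45 50 49
f 49 48 47
f 50 48 49



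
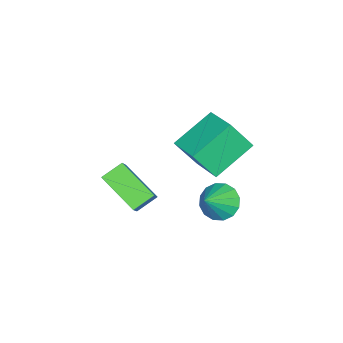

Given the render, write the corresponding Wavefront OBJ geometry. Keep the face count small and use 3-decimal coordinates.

v -0.377 -2.83 -2.177
v -0.869 -4.408 -1.199
v -1.083 -2.296 -1.67
v -1.574 -3.874 -0.692
v 0.534 -2.526 -1.228
v 0.043 -4.104 -0.25
v -0.171 -1.992 -0.721
v -0.663 -3.57 0.257
v -2.157 -0.181 -2.039
v -1.61 -0.203 -2.715
v -1.103 -0.359 -1.181
v -1.633 0.231 -2.597
v -1.795 0.555 -2.33
v -2.055 0.682 -1.984
v -2.342 0.577 -1.653
v -2.579 0.27 -1.426
v -2.703 -0.158 -1.362
v -2.681 -0.592 -1.48
v -2.519 -0.916 -1.747
v -2.259 -1.043 -2.093
v -1.972 -0.939 -2.424
v -1.735 -0.631 -2.651
v -0.683 -1.418 2.176
v -2.147 -0.583 3.176
v -1.1 -0.664 0.936
v -2.564 0.171 1.936
v 0.284 -0.211 2.584
v -1.18 0.624 3.584
v -0.133 0.543 1.344
v -1.597 1.378 2.344
f 2 4 1
f 5 2 1
f 1 4 3
f 3 5 1
f 2 8 4
f 6 2 5
f 6 8 2
f 4 8 3
f 7 5 3
f 3 8 7
f 7 6 5
f 8 6 7
f 10 9 12
f 10 12 11
f 12 9 13
f 12 13 11
f 13 9 14
f 13 14 11
f 14 9 15
f 14 15 11
f 15 9 16
f 15 16 11
f 16 9 17
f 16 17 11
f 17 9 18
f 17 18 11
f 18 9 19
f 18 19 11
f 19 9 20
f 19 20 11
f 20 9 21
f 20 21 11
f 21 9 22
f 21 22 11
f 22 9 10
f 22 10 11
f 24 26 23
f 27 24 23
f 23 26 25
f 25 27 23
f 24 30 26
f 28 24 27
f 28 30 24
f 26 30 25
f 29 27 25
f 25 30 29
f 29 28 27
f 30 28 29



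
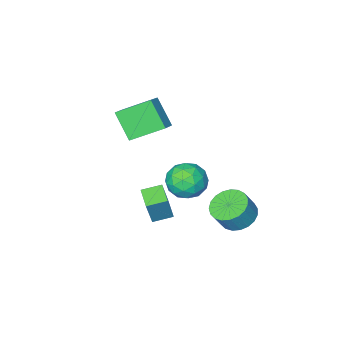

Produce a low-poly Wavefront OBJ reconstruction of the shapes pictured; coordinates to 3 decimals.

v -1.707 -3.721 2.605
v -1.049 -3.221 3.009
v -1.79 -2.582 1.332
v -1.132 -2.082 1.736
v -0.348 -4.718 1.624
v 0.31 -4.218 2.028
v -0.431 -3.579 0.351
v 0.227 -3.079 0.755
v -2.388 -1.065 -1.543
v -1.857 -0.311 -2.091
v -1.063 -1.189 -0.429
v -0.532 -0.435 -0.977
v -1.41 -0.174 -0.42
v -2.229 -0.098 -1.108
v -0.691 -1.402 -1.412
v -1.51 -1.326 -2.1
v -0.808 -0.52 -2.01
v -1.253 0.239 -1.396
v -1.667 -1.739 -1.124
v -2.112 -0.98 -0.51
v -2.239 -0.677 -1.915
v -0.681 -0.823 -0.605
v -1.198 -0.67 -0.278
v -0.885 -0.226 -0.6
v -2.458 -0.552 -1.337
v -2.145 -0.109 -1.659
v -1.883 -0.028 -0.677
v -0.775 -1.391 -0.861
v -0.462 -0.948 -1.183
v -2.035 -1.274 -1.92
v -1.722 -0.83 -2.242
v -1.037 -1.472 -1.843
v -1.31 -0.357 -2.189
v -0.531 -0.43 -1.534
v -0.625 -0.998 -1.79
v -1.106 -0.953 -2.195
v -1.571 0.089 -1.829
v -0.793 0.017 -1.174
v -1.309 0.17 -0.846
v -1.79 0.215 -1.251
v -0.955 -0.033 -1.781
v -2.127 -1.517 -1.346
v -1.349 -1.589 -0.691
v -1.13 -1.715 -1.269
v -1.611 -1.67 -1.674
v -2.389 -1.07 -0.986
v -1.61 -1.143 -0.331
v -1.814 -0.547 -0.325
v -2.295 -0.502 -0.73
v -1.965 -1.467 -0.739
v 0.126 0.176 -1.309
v 0.594 0.418 0.213
v 0.459 1.18 -1.571
v 0.927 1.422 -0.049
v 1.033 -0.182 -1.531
v 1.501 0.06 -0.009
v 1.366 0.822 -1.793
v 1.834 1.064 -0.271
v -3.835 0.064 -4.302
v -2.988 -0.169 -4.779
v -2.397 -0.156 -3.735
v -3.245 0.076 -3.258
v -2.981 0.247 -4.788
v -2.39 0.259 -3.744
v -3.121 0.631 -4.713
v -2.531 0.643 -3.669
v -3.386 0.917 -4.567
v -2.795 0.929 -3.523
v -3.728 1.055 -4.375
v -3.137 1.068 -3.331
v -4.088 1.022 -4.171
v -3.497 1.035 -3.126
v -4.405 0.824 -3.989
v -3.814 0.836 -2.945
v -4.623 0.494 -3.861
v -4.033 0.506 -2.817
v -4.706 0.089 -3.81
v -4.115 0.102 -2.766
v -4.637 -0.32 -3.844
v -4.046 -0.307 -2.799
v -4.43 -0.662 -3.957
v -3.839 -0.649 -2.912
v -4.121 -0.879 -4.129
v -3.53 -0.867 -3.085
v -3.761 -0.933 -4.332
v -3.171 -0.921 -3.288
v -3.415 -0.815 -4.529
v -2.824 -0.802 -3.485
v -3.141 -0.544 -4.688
v -2.551 -0.532 -3.643
f 2 4 1
f 5 2 1
f 1 4 3
f 3 5 1
f 2 8 4
f 6 2 5
f 6 8 2
f 4 8 3
f 7 5 3
f 3 8 7
f 7 6 5
f 8 6 7
f 9 46 25
f 46 20 49
f 25 49 14
f 46 49 25
f 9 25 21
f 25 14 26
f 21 26 10
f 25 26 21
f 9 21 30
f 21 10 31
f 30 31 16
f 21 31 30
f 9 30 42
f 30 16 45
f 42 45 19
f 30 45 42
f 9 42 46
f 42 19 50
f 46 50 20
f 42 50 46
f 10 26 37
f 26 14 40
f 37 40 18
f 26 40 37
f 14 49 27
f 49 20 48
f 27 48 13
f 49 48 27
f 20 50 47
f 50 19 43
f 47 43 11
f 50 43 47
f 19 45 44
f 45 16 32
f 44 32 15
f 45 32 44
f 16 31 36
f 31 10 33
f 36 33 17
f 31 33 36
f 12 38 24
f 38 18 39
f 24 39 13
f 38 39 24
f 12 24 22
f 24 13 23
f 22 23 11
f 24 23 22
f 12 22 29
f 22 11 28
f 29 28 15
f 22 28 29
f 12 29 34
f 29 15 35
f 34 35 17
f 29 35 34
f 12 34 38
f 34 17 41
f 38 41 18
f 34 41 38
f 13 39 27
f 39 18 40
f 27 40 14
f 39 40 27
f 11 23 47
f 23 13 48
f 47 48 20
f 23 48 47
f 15 28 44
f 28 11 43
f 44 43 19
f 28 43 44
f 17 35 36
f 35 15 32
f 36 32 16
f 35 32 36
f 18 41 37
f 41 17 33
f 37 33 10
f 41 33 37
f 52 54 51
f 55 52 51
f 51 54 53
f 53 55 51
f 52 58 54
f 56 52 55
f 56 58 52
f 54 58 53
f 57 55 53
f 53 58 57
f 57 56 55
f 58 56 57
f 60 59 63
f 60 63 61
f 61 63 64
f 61 64 62
f 63 59 65
f 63 65 64
f 64 65 66
f 64 66 62
f 65 59 67
f 65 67 66
f 66 67 68
f 66 68 62
f 67 59 69
f 67 69 68
f 68 69 70
f 68 70 62
f 69 59 71
f 69 71 70
f 70 71 72
f 70 72 62
f 71 59 73
f 71 73 72
f 72 73 74
f 72 74 62
f 73 59 75
f 73 75 74
f 74 75 76
f 74 76 62
f 75 59 77
f 75 77 76
f 76 77 78
f 76 78 62
f 77 59 79
f 77 79 78
f 78 79 80
f 78 80 62
f 79 59 81
f 79 81 80
f 80 81 82
f 80 82 62
f 81 59 83
f 81 83 82
f 82 83 84
f 82 84 62
f 83 59 85
f 83 85 84
f 84 85 86
f 84 86 62
f 85 59 87
f 85 87 86
f 86 87 88
f 86 88 62
f 87 59 89
f 87 89 88
f 88 89 90
f 88 90 62
f 89 59 60
f 89 60 90
f 90 60 61
f 90 61 62



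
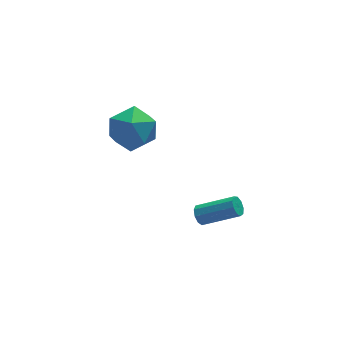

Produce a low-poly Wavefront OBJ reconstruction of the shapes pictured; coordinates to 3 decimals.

v -0.266 2.292 -2.369
v 0.044 2.403 -2.785
v 1.596 1.659 -1.826
v 1.286 1.548 -1.411
v 0.037 2.684 -2.556
v 1.589 1.941 -1.598
v -0.111 2.782 -2.24
v 1.441 2.038 -1.282
v -0.332 2.65 -1.985
v 1.22 1.907 -1.026
v -0.522 2.351 -1.909
v 1.03 1.608 -0.95
v -0.592 2.024 -2.049
v 0.96 1.28 -1.09
v -0.51 1.822 -2.339
v 1.042 1.079 -1.38
v -0.314 1.84 -2.643
v 1.239 1.097 -1.684
v -0.095 2.069 -2.819
v 1.457 1.326 -1.86
v -3.752 4.301 4.226
v -2.56 4.467 4.568
v -3.14 3.273 2.592
v -1.948 3.439 2.934
v -2.694 2.691 3.605
v -3.072 3.326 4.615
v -2.628 4.414 2.545
v -3.006 5.049 3.555
v -1.865 4.537 3.529
v -1.906 3.471 4.184
v -3.794 4.269 2.976
v -3.835 3.203 3.631
f 2 1 5
f 2 5 3
f 3 5 6
f 3 6 4
f 5 1 7
f 5 7 6
f 6 7 8
f 6 8 4
f 7 1 9
f 7 9 8
f 8 9 10
f 8 10 4
f 9 1 11
f 9 11 10
f 10 11 12
f 10 12 4
f 11 1 13
f 11 13 12
f 12 13 14
f 12 14 4
f 13 1 15
f 13 15 14
f 14 15 16
f 14 16 4
f 15 1 17
f 15 17 16
f 16 17 18
f 16 18 4
f 17 1 19
f 17 19 18
f 18 19 20
f 18 20 4
f 19 1 2
f 19 2 20
f 20 2 3
f 20 3 4
f 21 32 26
f 21 26 22
f 21 22 28
f 21 28 31
f 21 31 32
f 22 26 30
f 26 32 25
f 32 31 23
f 31 28 27
f 28 22 29
f 24 30 25
f 24 25 23
f 24 23 27
f 24 27 29
f 24 29 30
f 25 30 26
f 23 25 32
f 27 23 31
f 29 27 28
f 30 29 22



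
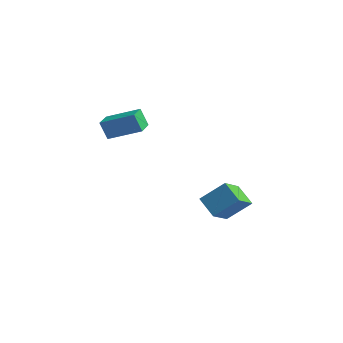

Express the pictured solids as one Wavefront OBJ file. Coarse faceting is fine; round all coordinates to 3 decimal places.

v 0.772 -2.488 2.371
v 0.471 -2.756 3.427
v 2.11 -1.35 3.042
v 1.808 -1.618 4.098
v 1.572 -3.422 2.362
v 1.27 -3.69 3.418
v 2.909 -2.284 3.033
v 2.608 -2.552 4.089
v 2.798 3.072 -4.338
v 3.342 1.779 -3.633
v 1.651 3.054 -3.484
v 2.196 1.761 -2.779
v 3.644 4.059 -3.181
v 4.189 2.766 -2.476
v 2.498 4.041 -2.327
v 3.042 2.748 -1.622
f 2 4 1
f 5 2 1
f 1 4 3
f 3 5 1
f 2 8 4
f 6 2 5
f 6 8 2
f 4 8 3
f 7 5 3
f 3 8 7
f 7 6 5
f 8 6 7
f 10 12 9
f 13 10 9
f 9 12 11
f 11 13 9
f 10 16 12
f 14 10 13
f 14 16 10
f 12 16 11
f 15 13 11
f 11 16 15
f 15 14 13
f 16 14 15



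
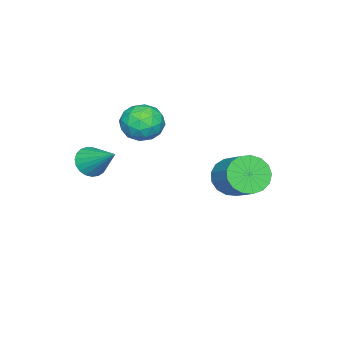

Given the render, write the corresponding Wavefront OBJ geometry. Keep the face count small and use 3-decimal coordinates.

v -3.147 0.063 -2.67
v -2.565 -0.669 -2.314
v -1.651 0.506 -1.394
v -2.233 1.237 -1.75
v -2.342 -0.529 -2.714
v -1.428 0.645 -1.794
v -2.303 -0.254 -3.104
v -1.389 0.921 -2.183
v -2.458 0.094 -3.394
v -1.544 1.268 -2.474
v -2.77 0.434 -3.519
v -1.856 1.609 -2.598
v -3.169 0.69 -3.449
v -2.255 1.864 -2.528
v -3.562 0.802 -3.201
v -2.648 1.976 -2.28
v -3.861 0.744 -2.831
v -2.947 1.919 -1.911
v -3.996 0.531 -2.424
v -3.082 1.705 -1.504
v -3.936 0.21 -2.074
v -3.022 1.385 -1.154
v -3.696 -0.145 -1.861
v -2.782 1.03 -0.94
v -3.33 -0.452 -1.832
v -2.416 0.723 -0.912
v -2.922 -0.641 -1.996
v -2.008 0.534 -1.076
v -2.456 -2.96 0.11
v -1.636 -3.551 -0.088
v -3.464 -4.249 -0.212
v -2.644 -4.84 -0.41
v -2.83 -4.523 0.553
v -2.207 -3.726 0.752
v -2.893 -4.074 -1.052
v -2.27 -3.277 -0.853
v -1.906 -4.24 -0.806
v -1.867 -4.518 0.186
v -3.233 -3.282 -0.486
v -3.194 -3.56 0.506
v -1.958 -3.142 0.039
v -3.142 -4.658 -0.339
v -3.252 -4.471 0.227
v -2.77 -4.819 0.11
v -2.294 -3.245 0.533
v -1.812 -3.593 0.416
v -2.513 -4.164 0.793
v -3.288 -4.207 -0.716
v -2.806 -4.555 -0.833
v -2.33 -2.981 -0.41
v -1.848 -3.329 -0.527
v -2.587 -3.636 -1.093
v -1.634 -3.895 -0.499
v -2.226 -4.652 -0.688
v -2.373 -4.202 -1.065
v -2.007 -3.734 -0.948
v -1.612 -4.058 0.084
v -2.204 -4.816 -0.105
v -2.313 -4.629 0.46
v -1.947 -4.161 0.577
v -1.77 -4.463 -0.338
v -2.896 -2.984 -0.195
v -3.488 -3.742 -0.384
v -3.153 -3.639 -0.877
v -2.787 -3.171 -0.76
v -2.874 -3.148 0.388
v -3.466 -3.905 0.199
v -3.093 -4.066 0.648
v -2.727 -3.598 0.765
v -3.33 -3.337 0.038
v 1.409 -4.051 -0.596
v 1.835 -3.767 -1.171
v 1.851 -2.669 0.416
v 1.549 -3.634 -1.228
v 1.239 -3.573 -1.175
v 0.958 -3.595 -1.023
v 0.756 -3.696 -0.796
v 0.666 -3.858 -0.535
v 0.704 -4.054 -0.285
v 0.865 -4.249 -0.088
v 1.119 -4.41 0.021
v 1.424 -4.509 0.023
v 1.726 -4.529 -0.082
v 1.973 -4.466 -0.276
v 2.122 -4.332 -0.525
v 2.148 -4.149 -0.786
v 2.047 -3.949 -1.015
f 2 1 5
f 2 5 3
f 3 5 6
f 3 6 4
f 5 1 7
f 5 7 6
f 6 7 8
f 6 8 4
f 7 1 9
f 7 9 8
f 8 9 10
f 8 10 4
f 9 1 11
f 9 11 10
f 10 11 12
f 10 12 4
f 11 1 13
f 11 13 12
f 12 13 14
f 12 14 4
f 13 1 15
f 13 15 14
f 14 15 16
f 14 16 4
f 15 1 17
f 15 17 16
f 16 17 18
f 16 18 4
f 17 1 19
f 17 19 18
f 18 19 20
f 18 20 4
f 19 1 21
f 19 21 20
f 20 21 22
f 20 22 4
f 21 1 23
f 21 23 22
f 22 23 24
f 22 24 4
f 23 1 25
f 23 25 24
f 24 25 26
f 24 26 4
f 25 1 27
f 25 27 26
f 26 27 28
f 26 28 4
f 27 1 2
f 27 2 28
f 28 2 3
f 28 3 4
f 29 66 45
f 66 40 69
f 45 69 34
f 66 69 45
f 29 45 41
f 45 34 46
f 41 46 30
f 45 46 41
f 29 41 50
f 41 30 51
f 50 51 36
f 41 51 50
f 29 50 62
f 50 36 65
f 62 65 39
f 50 65 62
f 29 62 66
f 62 39 70
f 66 70 40
f 62 70 66
f 30 46 57
f 46 34 60
f 57 60 38
f 46 60 57
f 34 69 47
f 69 40 68
f 47 68 33
f 69 68 47
f 40 70 67
f 70 39 63
f 67 63 31
f 70 63 67
f 39 65 64
f 65 36 52
f 64 52 35
f 65 52 64
f 36 51 56
f 51 30 53
f 56 53 37
f 51 53 56
f 32 58 44
f 58 38 59
f 44 59 33
f 58 59 44
f 32 44 42
f 44 33 43
f 42 43 31
f 44 43 42
f 32 42 49
f 42 31 48
f 49 48 35
f 42 48 49
f 32 49 54
f 49 35 55
f 54 55 37
f 49 55 54
f 32 54 58
f 54 37 61
f 58 61 38
f 54 61 58
f 33 59 47
f 59 38 60
f 47 60 34
f 59 60 47
f 31 43 67
f 43 33 68
f 67 68 40
f 43 68 67
f 35 48 64
f 48 31 63
f 64 63 39
f 48 63 64
f 37 55 56
f 55 35 52
f 56 52 36
f 55 52 56
f 38 61 57
f 61 37 53
f 57 53 30
f 61 53 57
f 72 71 74
f 72 74 73
f 74 71 75
f 74 75 73
f 75 71 76
f 75 76 73
f 76 71 77
f 76 77 73
f 77 71 78
f 77 78 73
f 78 71 79
f 78 79 73
f 79 71 80
f 79 80 73
f 80 71 81
f 80 81 73
f 81 71 82
f 81 82 73
f 82 71 83
f 82 83 73
f 83 71 84
f 83 84 73
f 84 71 85
f 84 85 73
f 85 71 86
f 85 86 73
f 86 71 87
f 86 87 73
f 87 71 72
f 87 72 73



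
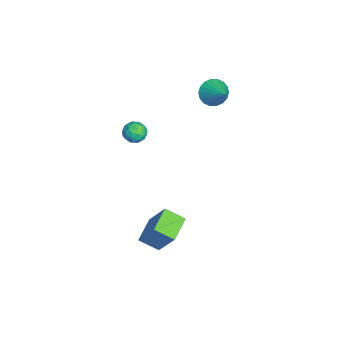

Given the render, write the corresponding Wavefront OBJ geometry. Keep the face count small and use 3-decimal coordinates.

v 2.645 -2.713 -3.242
v 2.399 -3.72 -2.678
v 1.363 -2.183 -2.855
v 1.117 -3.191 -2.292
v 3.503 -1.929 -1.468
v 3.257 -2.937 -0.905
v 2.221 -1.4 -1.082
v 1.975 -2.407 -0.518
v -4.336 0.052 2.985
v -3.907 -0.661 2.874
v -3.204 0.608 3.795
v -3.8 -0.454 2.582
v -3.799 -0.146 2.37
v -3.905 0.201 2.279
v -4.096 0.518 2.329
v -4.335 0.744 2.508
v -4.574 0.832 2.781
v -4.766 0.765 3.095
v -4.873 0.558 3.387
v -4.874 0.25 3.599
v -4.768 -0.097 3.69
v -4.577 -0.415 3.64
v -4.338 -0.64 3.461
v -4.099 -0.728 3.188
v -2.261 -3.778 1.671
v -1.624 -3.549 1.577
v -1.936 -4.311 2.583
v -1.299 -4.082 2.489
v -1.796 -3.647 2.665
v -1.997 -3.318 2.101
v -1.563 -4.542 2.059
v -1.764 -4.213 1.495
v -1.193 -4.021 1.817
v -1.336 -3.468 2.192
v -2.224 -4.392 1.968
v -2.367 -3.839 2.343
v -1.971 -3.616 1.544
v -1.589 -4.244 2.616
v -1.881 -3.988 2.719
v -1.506 -3.853 2.665
v -2.19 -3.481 1.852
v -1.816 -3.346 1.797
v -1.917 -3.404 2.437
v -1.744 -4.514 2.363
v -1.37 -4.379 2.308
v -2.054 -4.007 1.495
v -1.679 -3.872 1.441
v -1.643 -4.456 1.723
v -1.343 -3.76 1.63
v -1.152 -4.073 2.166
v -1.307 -4.344 1.913
v -1.425 -4.15 1.581
v -1.428 -3.434 1.85
v -1.236 -3.748 2.386
v -1.529 -3.493 2.49
v -1.647 -3.299 2.158
v -1.174 -3.712 1.991
v -2.324 -4.112 1.774
v -2.132 -4.426 2.31
v -1.913 -4.561 2.002
v -2.031 -4.367 1.67
v -2.408 -3.787 1.994
v -2.217 -4.1 2.53
v -2.135 -3.71 2.579
v -2.253 -3.516 2.247
v -2.386 -4.148 2.169
f 2 4 1
f 5 2 1
f 1 4 3
f 3 5 1
f 2 8 4
f 6 2 5
f 6 8 2
f 4 8 3
f 7 5 3
f 3 8 7
f 7 6 5
f 8 6 7
f 10 9 12
f 10 12 11
f 12 9 13
f 12 13 11
f 13 9 14
f 13 14 11
f 14 9 15
f 14 15 11
f 15 9 16
f 15 16 11
f 16 9 17
f 16 17 11
f 17 9 18
f 17 18 11
f 18 9 19
f 18 19 11
f 19 9 20
f 19 20 11
f 20 9 21
f 20 21 11
f 21 9 22
f 21 22 11
f 22 9 23
f 22 23 11
f 23 9 24
f 23 24 11
f 24 9 10
f 24 10 11
f 25 62 41
f 62 36 65
f 41 65 30
f 62 65 41
f 25 41 37
f 41 30 42
f 37 42 26
f 41 42 37
f 25 37 46
f 37 26 47
f 46 47 32
f 37 47 46
f 25 46 58
f 46 32 61
f 58 61 35
f 46 61 58
f 25 58 62
f 58 35 66
f 62 66 36
f 58 66 62
f 26 42 53
f 42 30 56
f 53 56 34
f 42 56 53
f 30 65 43
f 65 36 64
f 43 64 29
f 65 64 43
f 36 66 63
f 66 35 59
f 63 59 27
f 66 59 63
f 35 61 60
f 61 32 48
f 60 48 31
f 61 48 60
f 32 47 52
f 47 26 49
f 52 49 33
f 47 49 52
f 28 54 40
f 54 34 55
f 40 55 29
f 54 55 40
f 28 40 38
f 40 29 39
f 38 39 27
f 40 39 38
f 28 38 45
f 38 27 44
f 45 44 31
f 38 44 45
f 28 45 50
f 45 31 51
f 50 51 33
f 45 51 50
f 28 50 54
f 50 33 57
f 54 57 34
f 50 57 54
f 29 55 43
f 55 34 56
f 43 56 30
f 55 56 43
f 27 39 63
f 39 29 64
f 63 64 36
f 39 64 63
f 31 44 60
f 44 27 59
f 60 59 35
f 44 59 60
f 33 51 52
f 51 31 48
f 52 48 32
f 51 48 52
f 34 57 53
f 57 33 49
f 53 49 26
f 57 49 53



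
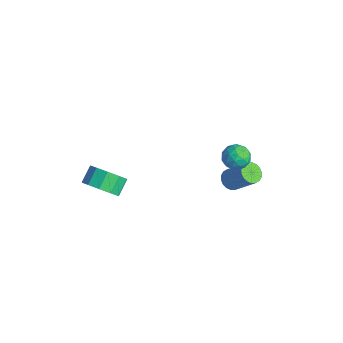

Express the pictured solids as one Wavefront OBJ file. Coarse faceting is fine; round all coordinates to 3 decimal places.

v 1.181 1.183 3.712
v 1.512 1.555 3.128
v 2.228 1.285 4.372
v 2.559 1.657 3.788
v 1.995 1.992 4.186
v 1.348 1.929 3.778
v 2.392 0.911 3.722
v 1.745 0.848 3.314
v 2.261 1.387 3.134
v 2.016 2.055 3.421
v 1.724 0.785 4.079
v 1.479 1.453 4.366
v 1.254 1.36 3.362
v 2.486 1.48 4.138
v 2.154 1.677 4.372
v 2.349 1.896 4.029
v 1.158 1.58 3.744
v 1.353 1.799 3.401
v 1.637 2.056 4.023
v 2.387 1.041 4.099
v 2.582 1.26 3.756
v 1.391 0.944 3.471
v 1.586 1.163 3.128
v 2.103 0.784 3.477
v 1.889 1.48 3.023
v 2.505 1.54 3.411
v 2.407 1.101 3.372
v 2.026 1.064 3.132
v 1.745 1.873 3.191
v 2.361 1.933 3.579
v 2.029 2.13 3.813
v 1.649 2.093 3.573
v 2.185 1.774 3.195
v 1.379 0.907 3.921
v 1.995 0.967 4.309
v 2.091 0.747 3.927
v 1.711 0.71 3.687
v 1.235 1.3 4.089
v 1.851 1.36 4.477
v 1.714 1.776 4.368
v 1.333 1.739 4.128
v 1.555 1.066 4.305
v -0.172 2.371 -0.718
v 0.211 1.88 -0.811
v 1.255 2.438 0.545
v 0.872 2.929 0.638
v 0.322 2.077 -0.977
v 1.365 2.635 0.379
v 0.334 2.332 -1.092
v 1.378 2.891 0.264
v 0.246 2.596 -1.132
v 1.29 3.154 0.224
v 0.075 2.814 -1.091
v 1.119 3.373 0.265
v -0.144 2.945 -0.976
v 0.9 3.503 0.38
v -0.369 2.962 -0.809
v 0.675 3.52 0.546
v -0.555 2.862 -0.625
v 0.489 3.42 0.731
v -0.665 2.665 -0.459
v 0.378 3.223 0.897
v -0.678 2.409 -0.344
v 0.366 2.968 1.012
v -0.59 2.146 -0.304
v 0.454 2.704 1.052
v -0.419 1.927 -0.345
v 0.625 2.486 1.011
v -0.2 1.797 -0.46
v 0.844 2.355 0.896
v 0.025 1.78 -0.626
v 1.069 2.338 0.729
v -2.16 -4.007 -0.157
v -1.575 -4.335 0.638
v -2.035 -3.621 1.272
v -2.62 -3.293 0.477
v -1.256 -3.864 0.338
v -1.717 -3.15 0.972
v -1.283 -3.448 -0.151
v -1.743 -2.733 0.483
v -1.645 -3.245 -0.642
v -2.105 -2.531 -0.008
v -2.203 -3.334 -0.948
v -2.663 -2.619 -0.314
v -2.745 -3.679 -0.952
v -3.205 -2.965 -0.318
v -3.063 -4.15 -0.652
v -3.524 -3.436 -0.018
v -3.037 -4.567 -0.163
v -3.497 -3.852 0.471
v -2.675 -4.769 0.328
v -3.135 -4.055 0.962
v -2.117 -4.681 0.634
v -2.577 -3.966 1.268
f 1 38 17
f 38 12 41
f 17 41 6
f 38 41 17
f 1 17 13
f 17 6 18
f 13 18 2
f 17 18 13
f 1 13 22
f 13 2 23
f 22 23 8
f 13 23 22
f 1 22 34
f 22 8 37
f 34 37 11
f 22 37 34
f 1 34 38
f 34 11 42
f 38 42 12
f 34 42 38
f 2 18 29
f 18 6 32
f 29 32 10
f 18 32 29
f 6 41 19
f 41 12 40
f 19 40 5
f 41 40 19
f 12 42 39
f 42 11 35
f 39 35 3
f 42 35 39
f 11 37 36
f 37 8 24
f 36 24 7
f 37 24 36
f 8 23 28
f 23 2 25
f 28 25 9
f 23 25 28
f 4 30 16
f 30 10 31
f 16 31 5
f 30 31 16
f 4 16 14
f 16 5 15
f 14 15 3
f 16 15 14
f 4 14 21
f 14 3 20
f 21 20 7
f 14 20 21
f 4 21 26
f 21 7 27
f 26 27 9
f 21 27 26
f 4 26 30
f 26 9 33
f 30 33 10
f 26 33 30
f 5 31 19
f 31 10 32
f 19 32 6
f 31 32 19
f 3 15 39
f 15 5 40
f 39 40 12
f 15 40 39
f 7 20 36
f 20 3 35
f 36 35 11
f 20 35 36
f 9 27 28
f 27 7 24
f 28 24 8
f 27 24 28
f 10 33 29
f 33 9 25
f 29 25 2
f 33 25 29
f 44 43 47
f 44 47 45
f 45 47 48
f 45 48 46
f 47 43 49
f 47 49 48
f 48 49 50
f 48 50 46
f 49 43 51
f 49 51 50
f 50 51 52
f 50 52 46
f 51 43 53
f 51 53 52
f 52 53 54
f 52 54 46
f 53 43 55
f 53 55 54
f 54 55 56
f 54 56 46
f 55 43 57
f 55 57 56
f 56 57 58
f 56 58 46
f 57 43 59
f 57 59 58
f 58 59 60
f 58 60 46
f 59 43 61
f 59 61 60
f 60 61 62
f 60 62 46
f 61 43 63
f 61 63 62
f 62 63 64
f 62 64 46
f 63 43 65
f 63 65 64
f 64 65 66
f 64 66 46
f 65 43 67
f 65 67 66
f 66 67 68
f 66 68 46
f 67 43 69
f 67 69 68
f 68 69 70
f 68 70 46
f 69 43 71
f 69 71 70
f 70 71 72
f 70 72 46
f 71 43 44
f 71 44 72
f 72 44 45
f 72 45 46
f 74 73 77
f 74 77 75
f 75 77 78
f 75 78 76
f 77 73 79
f 77 79 78
f 78 79 80
f 78 80 76
f 79 73 81
f 79 81 80
f 80 81 82
f 80 82 76
f 81 73 83
f 81 83 82
f 82 83 84
f 82 84 76
f 83 73 85
f 83 85 84
f 84 85 86
f 84 86 76
f 85 73 87
f 85 87 86
f 86 87 88
f 86 88 76
f 87 73 89
f 87 89 88
f 88 89 90
f 88 90 76
f 89 73 91
f 89 91 90
f 90 91 92
f 90 92 76
f 91 73 93
f 91 93 92
f 92 93 94
f 92 94 76
f 93 73 74
f 93 74 94
f 94 74 75
f 94 75 76



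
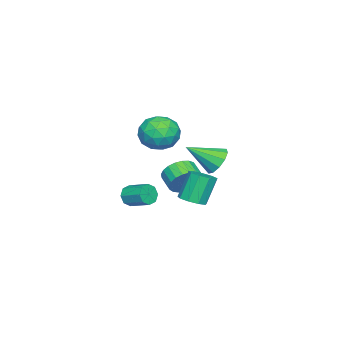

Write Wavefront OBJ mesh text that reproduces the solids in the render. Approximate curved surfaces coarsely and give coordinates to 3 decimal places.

v -1.41 0.686 -2.369
v -0.83 0.738 -1.507
v -1.469 -0.034 -1.03
v -2.05 -0.086 -1.891
v -1.133 1.036 -1.43
v -1.772 0.265 -0.952
v -1.483 1.275 -1.515
v -2.123 0.503 -1.037
v -1.822 1.411 -1.747
v -2.461 0.64 -1.27
v -2.089 1.422 -2.087
v -2.728 0.651 -1.61
v -2.238 1.306 -2.476
v -2.878 0.534 -1.998
v -2.245 1.082 -2.846
v -2.884 0.311 -2.369
v -2.107 0.79 -3.134
v -2.747 0.019 -2.656
v -1.849 0.48 -3.289
v -2.488 -0.292 -2.812
v -1.515 0.205 -3.285
v -2.154 -0.566 -2.808
v -1.163 0.014 -3.123
v -1.802 -0.758 -2.646
v -0.853 -0.061 -2.83
v -1.493 -0.833 -2.353
v -0.64 -0.008 -2.458
v -1.28 -0.779 -1.981
v -0.56 0.166 -2.07
v -1.2 -0.605 -1.593
v -0.627 0.43 -1.734
v -1.267 -0.342 -1.256
v -1.088 -2.6 -3.926
v -0.836 -2.899 -3.309
v -0.521 -1.579 -2.798
v -0.772 -1.28 -3.414
v -0.438 -2.843 -3.698
v -0.123 -1.524 -3.186
v -0.421 -2.645 -4.22
v -0.106 -1.326 -3.708
v -0.794 -2.42 -4.57
v -0.479 -1.101 -4.058
v -1.339 -2.301 -4.542
v -1.024 -0.981 -4.031
v -1.737 -2.356 -4.154
v -1.422 -1.037 -3.642
v -1.754 -2.554 -3.632
v -1.439 -1.235 -3.12
v -1.381 -2.779 -3.282
v -1.066 -1.46 -2.77
v 3.949 3.477 -0.823
v 4.475 4.056 -0.711
v 3.797 4.362 0.895
v 3.271 3.783 0.783
v 4.027 4.255 -0.938
v 3.349 4.561 0.668
v 3.542 4.09 -1.111
v 2.864 4.396 0.495
v 3.248 3.638 -1.15
v 2.57 3.944 0.457
v 3.282 3.111 -1.035
v 2.604 3.417 0.571
v 3.628 2.755 -0.821
v 2.95 3.061 0.785
v 4.124 2.737 -0.608
v 3.446 3.043 0.998
v 4.538 3.065 -0.496
v 3.861 3.371 1.11
v 4.677 3.586 -0.537
v 3.999 3.892 1.07
v 3.247 4.564 1.918
v 3.755 5.19 2.362
v 4.053 3.156 2.982
v 3.267 5.126 2.647
v 2.771 4.847 2.654
v 2.457 4.46 2.379
v 2.445 4.113 1.929
v 2.739 3.938 1.475
v 3.227 4.002 1.19
v 3.722 4.281 1.183
v 4.036 4.668 1.457
v 4.048 5.015 1.908
v 2.379 1.957 2.617
v 3.31 2.208 3.33
v 2.57 0.072 3.03
v 3.501 0.323 3.743
v 2.395 0.661 4.059
v 2.277 1.826 3.804
v 3.603 0.454 2.556
v 3.485 1.619 2.301
v 4.066 1.279 3.292
v 3.32 1.407 4.221
v 2.56 0.873 2.139
v 1.814 1.001 3.068
v 2.828 2.248 2.937
v 3.052 0.032 3.423
v 2.403 0.231 3.609
v 2.949 0.378 4.028
v 2.221 2.024 3.216
v 2.768 2.171 3.635
v 2.23 1.262 4.064
v 3.112 0.109 2.725
v 3.659 0.256 3.144
v 2.931 1.902 2.332
v 3.477 2.049 2.751
v 3.65 1.018 2.296
v 3.819 1.849 3.334
v 3.931 0.741 3.577
v 3.991 0.818 2.879
v 3.922 1.503 2.729
v 3.38 1.924 3.88
v 3.493 0.816 4.123
v 2.843 1.015 4.309
v 2.773 1.7 4.159
v 3.825 1.378 3.858
v 2.387 1.464 2.237
v 2.5 0.356 2.48
v 3.107 0.58 2.201
v 3.037 1.265 2.051
v 1.949 1.539 2.783
v 2.061 0.431 3.026
v 1.958 0.777 3.631
v 1.889 1.462 3.481
v 2.055 0.902 2.502
f 2 1 5
f 2 5 3
f 3 5 6
f 3 6 4
f 5 1 7
f 5 7 6
f 6 7 8
f 6 8 4
f 7 1 9
f 7 9 8
f 8 9 10
f 8 10 4
f 9 1 11
f 9 11 10
f 10 11 12
f 10 12 4
f 11 1 13
f 11 13 12
f 12 13 14
f 12 14 4
f 13 1 15
f 13 15 14
f 14 15 16
f 14 16 4
f 15 1 17
f 15 17 16
f 16 17 18
f 16 18 4
f 17 1 19
f 17 19 18
f 18 19 20
f 18 20 4
f 19 1 21
f 19 21 20
f 20 21 22
f 20 22 4
f 21 1 23
f 21 23 22
f 22 23 24
f 22 24 4
f 23 1 25
f 23 25 24
f 24 25 26
f 24 26 4
f 25 1 27
f 25 27 26
f 26 27 28
f 26 28 4
f 27 1 29
f 27 29 28
f 28 29 30
f 28 30 4
f 29 1 31
f 29 31 30
f 30 31 32
f 30 32 4
f 31 1 2
f 31 2 32
f 32 2 3
f 32 3 4
f 34 33 37
f 34 37 35
f 35 37 38
f 35 38 36
f 37 33 39
f 37 39 38
f 38 39 40
f 38 40 36
f 39 33 41
f 39 41 40
f 40 41 42
f 40 42 36
f 41 33 43
f 41 43 42
f 42 43 44
f 42 44 36
f 43 33 45
f 43 45 44
f 44 45 46
f 44 46 36
f 45 33 47
f 45 47 46
f 46 47 48
f 46 48 36
f 47 33 49
f 47 49 48
f 48 49 50
f 48 50 36
f 49 33 34
f 49 34 50
f 50 34 35
f 50 35 36
f 52 51 55
f 52 55 53
f 53 55 56
f 53 56 54
f 55 51 57
f 55 57 56
f 56 57 58
f 56 58 54
f 57 51 59
f 57 59 58
f 58 59 60
f 58 60 54
f 59 51 61
f 59 61 60
f 60 61 62
f 60 62 54
f 61 51 63
f 61 63 62
f 62 63 64
f 62 64 54
f 63 51 65
f 63 65 64
f 64 65 66
f 64 66 54
f 65 51 67
f 65 67 66
f 66 67 68
f 66 68 54
f 67 51 69
f 67 69 68
f 68 69 70
f 68 70 54
f 69 51 52
f 69 52 70
f 70 52 53
f 70 53 54
f 72 71 74
f 72 74 73
f 74 71 75
f 74 75 73
f 75 71 76
f 75 76 73
f 76 71 77
f 76 77 73
f 77 71 78
f 77 78 73
f 78 71 79
f 78 79 73
f 79 71 80
f 79 80 73
f 80 71 81
f 80 81 73
f 81 71 82
f 81 82 73
f 82 71 72
f 82 72 73
f 83 120 99
f 120 94 123
f 99 123 88
f 120 123 99
f 83 99 95
f 99 88 100
f 95 100 84
f 99 100 95
f 83 95 104
f 95 84 105
f 104 105 90
f 95 105 104
f 83 104 116
f 104 90 119
f 116 119 93
f 104 119 116
f 83 116 120
f 116 93 124
f 120 124 94
f 116 124 120
f 84 100 111
f 100 88 114
f 111 114 92
f 100 114 111
f 88 123 101
f 123 94 122
f 101 122 87
f 123 122 101
f 94 124 121
f 124 93 117
f 121 117 85
f 124 117 121
f 93 119 118
f 119 90 106
f 118 106 89
f 119 106 118
f 90 105 110
f 105 84 107
f 110 107 91
f 105 107 110
f 86 112 98
f 112 92 113
f 98 113 87
f 112 113 98
f 86 98 96
f 98 87 97
f 96 97 85
f 98 97 96
f 86 96 103
f 96 85 102
f 103 102 89
f 96 102 103
f 86 103 108
f 103 89 109
f 108 109 91
f 103 109 108
f 86 108 112
f 108 91 115
f 112 115 92
f 108 115 112
f 87 113 101
f 113 92 114
f 101 114 88
f 113 114 101
f 85 97 121
f 97 87 122
f 121 122 94
f 97 122 121
f 89 102 118
f 102 85 117
f 118 117 93
f 102 117 118
f 91 109 110
f 109 89 106
f 110 106 90
f 109 106 110
f 92 115 111
f 115 91 107
f 111 107 84
f 115 107 111

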